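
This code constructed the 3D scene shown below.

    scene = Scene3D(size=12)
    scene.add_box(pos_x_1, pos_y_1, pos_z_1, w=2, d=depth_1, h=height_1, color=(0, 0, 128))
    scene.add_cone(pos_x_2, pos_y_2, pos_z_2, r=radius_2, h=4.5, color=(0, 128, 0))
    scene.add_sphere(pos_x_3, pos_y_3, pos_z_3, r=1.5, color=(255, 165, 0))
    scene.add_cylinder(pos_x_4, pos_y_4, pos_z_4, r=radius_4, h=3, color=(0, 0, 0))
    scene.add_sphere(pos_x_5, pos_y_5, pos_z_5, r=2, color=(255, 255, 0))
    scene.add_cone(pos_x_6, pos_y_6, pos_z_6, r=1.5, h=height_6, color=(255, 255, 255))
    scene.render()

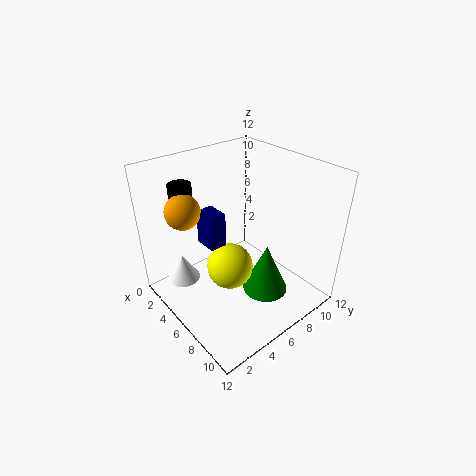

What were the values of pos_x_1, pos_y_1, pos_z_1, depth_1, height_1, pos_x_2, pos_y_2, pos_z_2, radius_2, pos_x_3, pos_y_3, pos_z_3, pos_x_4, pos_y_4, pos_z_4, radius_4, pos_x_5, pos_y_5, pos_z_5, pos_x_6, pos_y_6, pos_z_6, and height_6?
pos_x_1 = 3
pos_y_1 = 4
pos_z_1 = 5
depth_1 = 1.5
height_1 = 3
pos_x_2 = 7.5
pos_y_2 = 8
pos_z_2 = 0.5
radius_2 = 2
pos_x_3 = 2.5
pos_y_3 = 3
pos_z_3 = 8
pos_x_4 = 1.5
pos_y_4 = 3.5
pos_z_4 = 7
radius_4 = 1
pos_x_5 = 5.5
pos_y_5 = 5.5
pos_z_5 = 3
pos_x_6 = 1.5
pos_y_6 = 3
pos_z_6 = 0.5
height_6 = 2.5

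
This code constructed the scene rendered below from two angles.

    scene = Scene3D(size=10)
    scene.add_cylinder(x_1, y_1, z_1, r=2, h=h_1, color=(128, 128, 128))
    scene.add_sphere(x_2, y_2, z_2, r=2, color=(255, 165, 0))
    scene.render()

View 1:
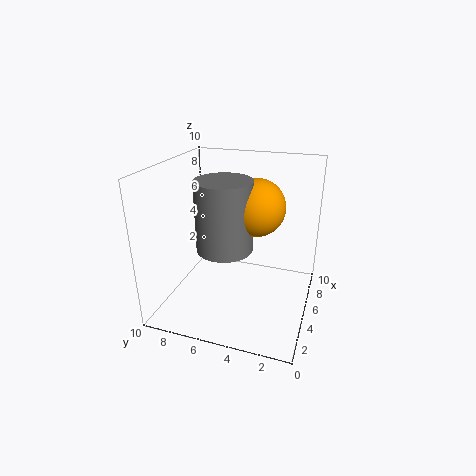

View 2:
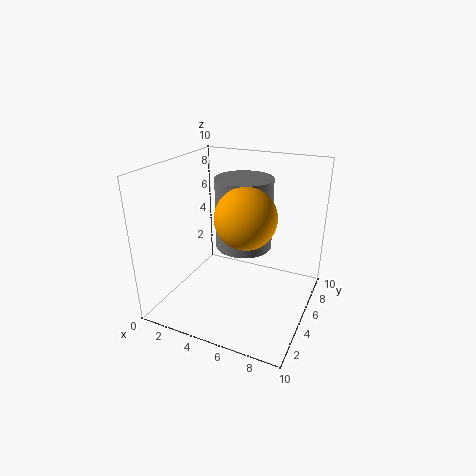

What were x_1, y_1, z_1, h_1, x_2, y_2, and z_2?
x_1 = 5; y_1 = 6; z_1 = 4; h_1 = 5; x_2 = 6; y_2 = 4; z_2 = 7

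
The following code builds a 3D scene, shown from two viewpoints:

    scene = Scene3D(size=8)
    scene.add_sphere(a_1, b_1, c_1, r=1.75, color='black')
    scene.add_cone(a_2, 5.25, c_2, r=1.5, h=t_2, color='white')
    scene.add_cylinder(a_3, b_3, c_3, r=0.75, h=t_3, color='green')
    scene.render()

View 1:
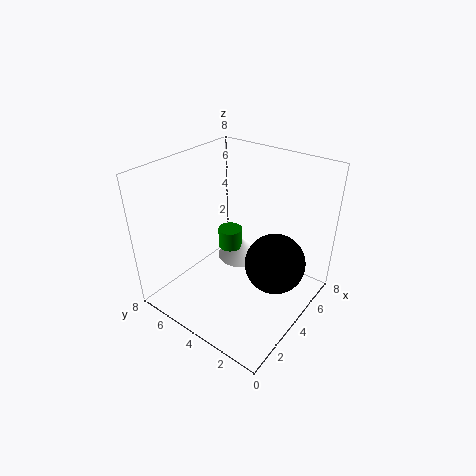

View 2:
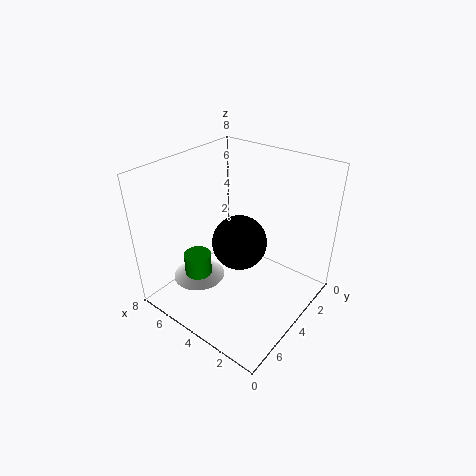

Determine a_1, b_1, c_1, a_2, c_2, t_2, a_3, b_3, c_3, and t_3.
a_1 = 5.25
b_1 = 2.25
c_1 = 2.25
a_2 = 6
c_2 = 1.25
t_2 = 1.25
a_3 = 5.5
b_3 = 5.75
c_3 = 2
t_3 = 1.25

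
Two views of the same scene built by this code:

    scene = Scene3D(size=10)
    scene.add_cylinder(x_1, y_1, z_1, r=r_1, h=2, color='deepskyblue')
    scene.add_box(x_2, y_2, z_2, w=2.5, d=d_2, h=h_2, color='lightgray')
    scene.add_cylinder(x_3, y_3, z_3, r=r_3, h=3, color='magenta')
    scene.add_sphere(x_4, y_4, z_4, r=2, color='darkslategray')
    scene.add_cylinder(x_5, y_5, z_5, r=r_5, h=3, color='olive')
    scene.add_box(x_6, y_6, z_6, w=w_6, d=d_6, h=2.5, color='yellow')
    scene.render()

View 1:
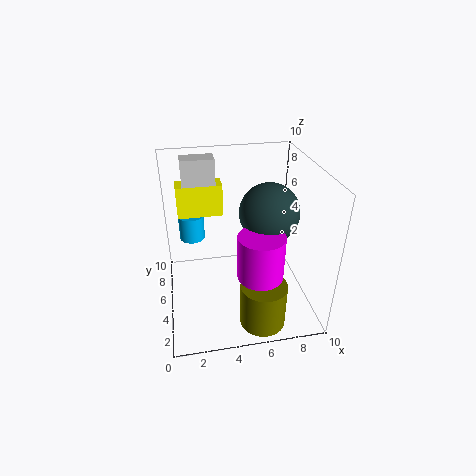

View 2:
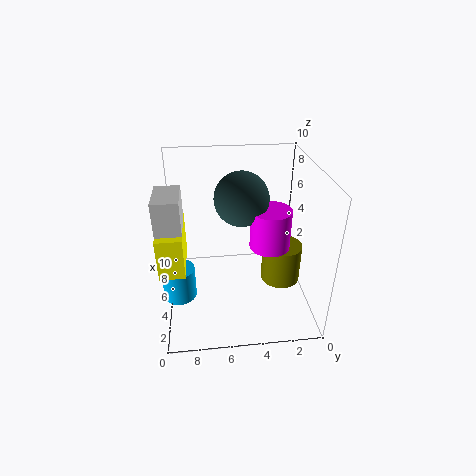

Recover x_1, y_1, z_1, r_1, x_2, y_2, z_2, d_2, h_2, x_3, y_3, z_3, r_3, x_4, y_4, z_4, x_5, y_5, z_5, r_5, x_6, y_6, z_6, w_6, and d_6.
x_1 = 2
y_1 = 9
z_1 = 3
r_1 = 1
x_2 = 1.5
y_2 = 8.5
z_2 = 7.5
d_2 = 1.5
h_2 = 2
x_3 = 6
y_3 = 2.5
z_3 = 3.5
r_3 = 1.5
x_4 = 7
y_4 = 4.5
z_4 = 7
x_5 = 6
y_5 = 1.5
z_5 = 0.5
r_5 = 1.5
x_6 = 1
y_6 = 8.5
z_6 = 5
w_6 = 3.5
d_6 = 1.5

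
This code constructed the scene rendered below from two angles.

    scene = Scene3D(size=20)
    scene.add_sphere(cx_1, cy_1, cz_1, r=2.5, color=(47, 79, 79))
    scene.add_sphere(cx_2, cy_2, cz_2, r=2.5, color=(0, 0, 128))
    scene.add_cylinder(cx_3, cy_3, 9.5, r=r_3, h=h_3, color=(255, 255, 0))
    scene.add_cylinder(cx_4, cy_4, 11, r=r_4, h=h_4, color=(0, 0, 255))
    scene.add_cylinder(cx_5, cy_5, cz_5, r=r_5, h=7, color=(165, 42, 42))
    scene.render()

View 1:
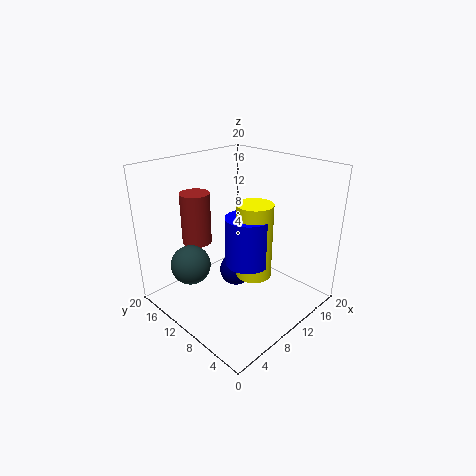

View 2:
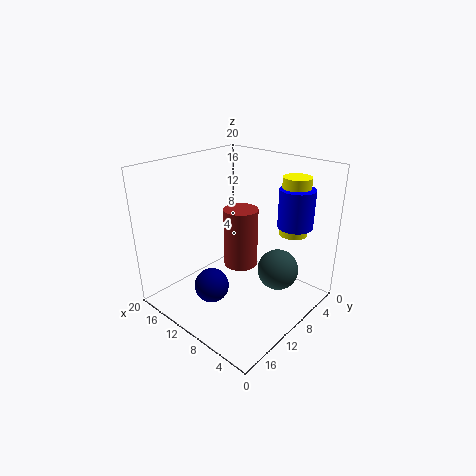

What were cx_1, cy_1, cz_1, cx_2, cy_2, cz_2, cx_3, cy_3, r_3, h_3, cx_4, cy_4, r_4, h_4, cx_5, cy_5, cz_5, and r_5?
cx_1 = 2.5, cy_1 = 11, cz_1 = 8.5, cx_2 = 12.5, cy_2 = 13, cz_2 = 2.5, cx_3 = 5.5, cy_3 = 3, r_3 = 2, h_3 = 8.5, cx_4 = 5, cy_4 = 3.5, r_4 = 2.5, h_4 = 5.5, cx_5 = 6, cy_5 = 14, cz_5 = 9.5, r_5 = 2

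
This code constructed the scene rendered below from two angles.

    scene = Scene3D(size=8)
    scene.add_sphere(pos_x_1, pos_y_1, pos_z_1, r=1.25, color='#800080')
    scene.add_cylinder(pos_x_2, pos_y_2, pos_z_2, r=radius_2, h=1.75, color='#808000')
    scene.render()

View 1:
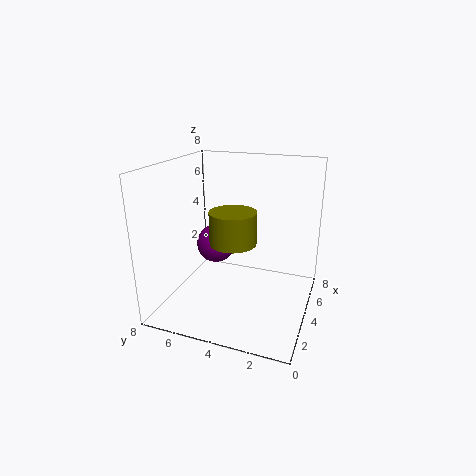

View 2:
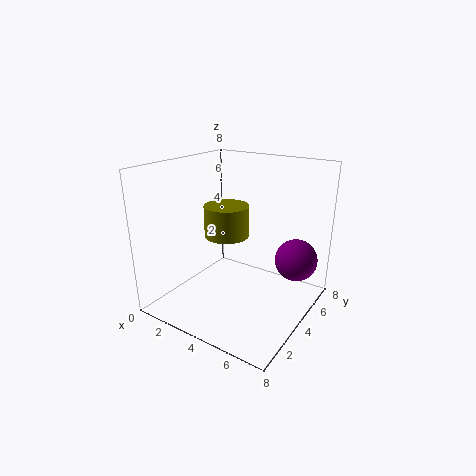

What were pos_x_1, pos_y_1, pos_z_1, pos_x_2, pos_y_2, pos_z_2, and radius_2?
pos_x_1 = 6.5; pos_y_1 = 6.5; pos_z_1 = 2.25; pos_x_2 = 3.25; pos_y_2 = 4; pos_z_2 = 4; radius_2 = 1.25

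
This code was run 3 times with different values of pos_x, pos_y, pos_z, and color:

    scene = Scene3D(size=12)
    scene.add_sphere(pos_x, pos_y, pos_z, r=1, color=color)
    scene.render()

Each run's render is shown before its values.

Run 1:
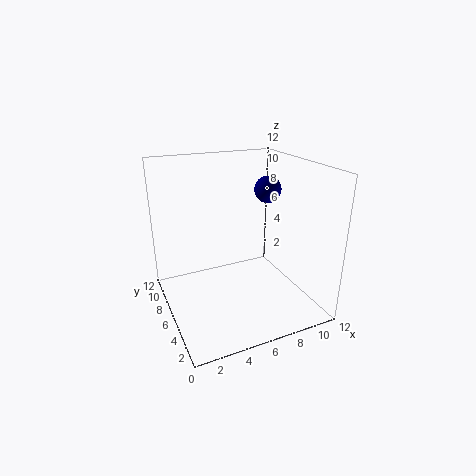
pos_x = 7.5; pos_y = 4; pos_z = 10.5; color = 'navy'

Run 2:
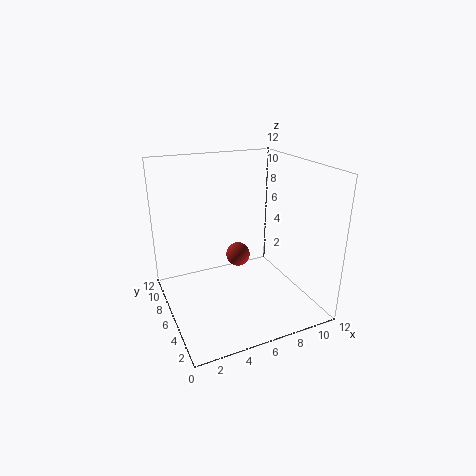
pos_x = 6; pos_y = 6; pos_z = 4.5; color = 'brown'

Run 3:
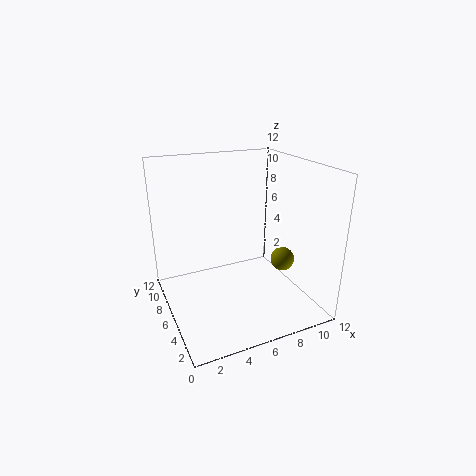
pos_x = 9.5; pos_y = 4.5; pos_z = 4; color = 'olive'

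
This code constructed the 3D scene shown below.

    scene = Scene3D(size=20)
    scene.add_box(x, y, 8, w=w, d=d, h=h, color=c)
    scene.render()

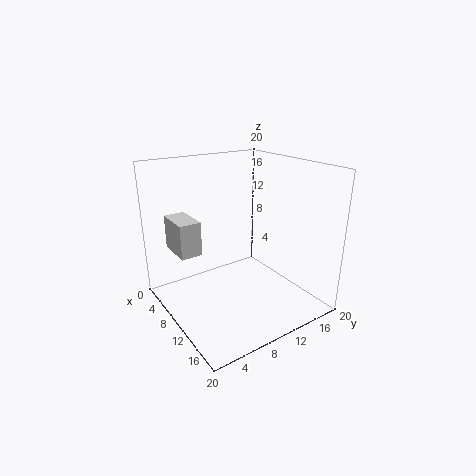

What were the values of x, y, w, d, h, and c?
x = 3
y = 2.25
w = 5.25
d = 3
h = 4.75
c = 'lightgray'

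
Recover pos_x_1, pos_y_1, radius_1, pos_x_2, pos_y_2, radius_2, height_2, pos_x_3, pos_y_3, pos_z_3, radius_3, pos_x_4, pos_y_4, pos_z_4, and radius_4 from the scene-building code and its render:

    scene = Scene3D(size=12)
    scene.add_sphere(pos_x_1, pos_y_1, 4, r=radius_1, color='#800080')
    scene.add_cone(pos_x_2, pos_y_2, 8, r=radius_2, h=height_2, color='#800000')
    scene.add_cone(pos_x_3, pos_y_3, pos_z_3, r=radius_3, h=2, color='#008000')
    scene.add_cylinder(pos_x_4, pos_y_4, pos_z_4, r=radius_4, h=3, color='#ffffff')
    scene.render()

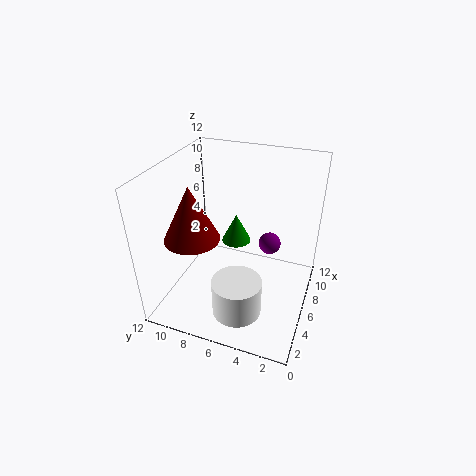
pos_x_1 = 9; pos_y_1 = 4; radius_1 = 1; pos_x_2 = 2; pos_y_2 = 8; radius_2 = 2; height_2 = 4; pos_x_3 = 3; pos_y_3 = 5; pos_z_3 = 8; radius_3 = 1; pos_x_4 = 3; pos_y_4 = 5; pos_z_4 = 1; radius_4 = 2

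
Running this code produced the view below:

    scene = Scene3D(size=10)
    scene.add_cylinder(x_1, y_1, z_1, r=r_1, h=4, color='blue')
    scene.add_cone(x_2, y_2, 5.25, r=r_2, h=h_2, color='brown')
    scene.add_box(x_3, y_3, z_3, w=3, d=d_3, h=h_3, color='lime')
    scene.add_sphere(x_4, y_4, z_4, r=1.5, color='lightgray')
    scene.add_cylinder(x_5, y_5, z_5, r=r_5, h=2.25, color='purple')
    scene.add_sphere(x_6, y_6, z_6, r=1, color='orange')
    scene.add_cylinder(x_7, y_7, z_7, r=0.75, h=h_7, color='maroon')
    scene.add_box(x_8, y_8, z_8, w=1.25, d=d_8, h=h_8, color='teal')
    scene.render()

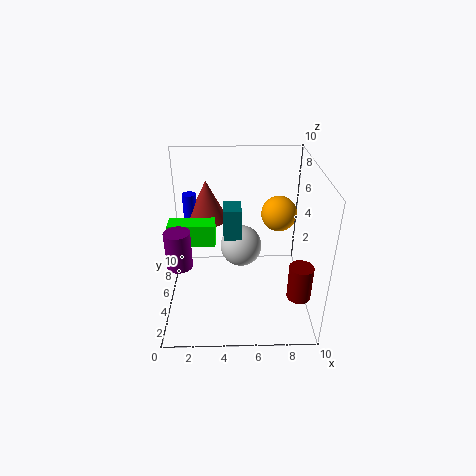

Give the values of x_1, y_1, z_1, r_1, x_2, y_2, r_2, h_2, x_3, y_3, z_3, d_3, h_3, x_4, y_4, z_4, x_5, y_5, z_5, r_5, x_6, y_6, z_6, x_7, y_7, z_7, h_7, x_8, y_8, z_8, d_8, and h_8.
x_1 = 1.5, y_1 = 7.5, z_1 = 3.25, r_1 = 0.5, x_2 = 2.75, y_2 = 7.5, r_2 = 1.5, h_2 = 3, x_3 = 0.5, y_3 = 3.5, z_3 = 5.25, d_3 = 1.25, h_3 = 1.5, x_4 = 5.25, y_4 = 6, z_4 = 3.75, x_5 = 1.5, y_5 = 1.5, z_5 = 5.25, r_5 = 0.75, x_6 = 7.25, y_6 = 2.25, z_6 = 8.25, x_7 = 8.75, y_7 = 1.5, z_7 = 2.75, h_7 = 2.25, x_8 = 4, y_8 = 5, z_8 = 4.75, d_8 = 1.75, h_8 = 2.25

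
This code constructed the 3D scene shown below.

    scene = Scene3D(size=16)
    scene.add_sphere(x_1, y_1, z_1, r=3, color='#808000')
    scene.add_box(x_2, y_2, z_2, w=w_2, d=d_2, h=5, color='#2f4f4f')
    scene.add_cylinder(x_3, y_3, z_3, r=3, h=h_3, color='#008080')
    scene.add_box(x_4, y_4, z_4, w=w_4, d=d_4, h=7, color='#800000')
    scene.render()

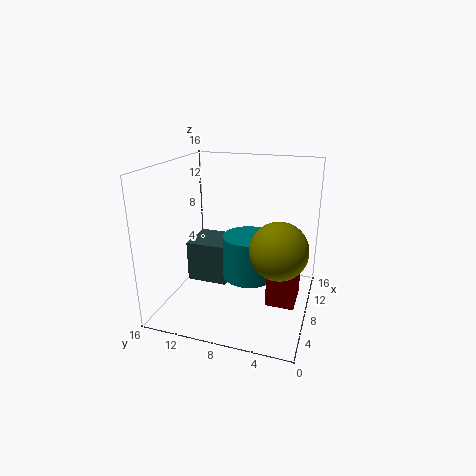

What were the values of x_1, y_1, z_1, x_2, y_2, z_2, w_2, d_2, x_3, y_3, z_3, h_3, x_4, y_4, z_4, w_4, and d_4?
x_1 = 6, y_1 = 3, z_1 = 8, x_2 = 9, y_2 = 10, z_2 = 1, w_2 = 5, d_2 = 5, x_3 = 9, y_3 = 7, z_3 = 3, h_3 = 5, x_4 = 5, y_4 = 1, z_4 = 2, w_4 = 4, d_4 = 3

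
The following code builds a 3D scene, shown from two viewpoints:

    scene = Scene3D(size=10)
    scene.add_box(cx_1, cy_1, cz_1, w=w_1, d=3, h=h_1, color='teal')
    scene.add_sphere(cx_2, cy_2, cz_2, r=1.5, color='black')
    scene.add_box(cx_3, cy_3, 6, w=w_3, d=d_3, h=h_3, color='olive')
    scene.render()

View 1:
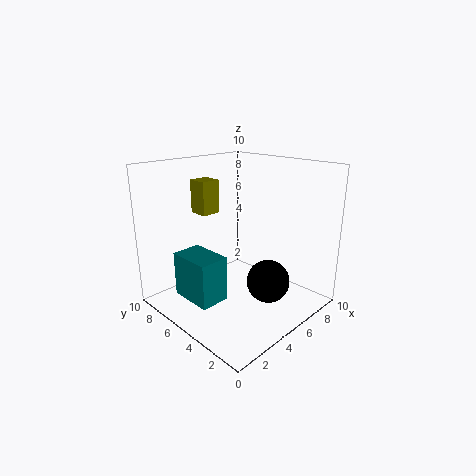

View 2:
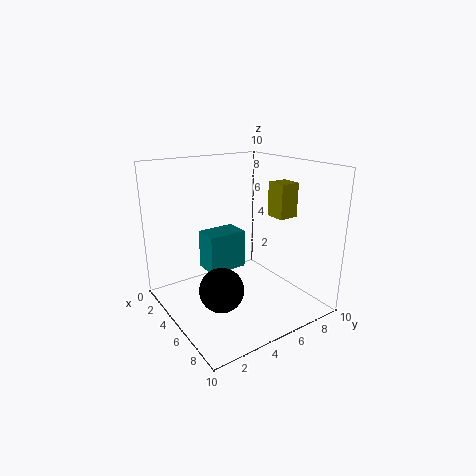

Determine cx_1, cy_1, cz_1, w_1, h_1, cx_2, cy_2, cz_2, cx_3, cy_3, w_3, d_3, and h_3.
cx_1 = 1, cy_1 = 4, cz_1 = 1.5, w_1 = 2, h_1 = 3, cx_2 = 6, cy_2 = 3, cz_2 = 2, cx_3 = 4.5, cy_3 = 8, w_3 = 1.5, d_3 = 1.5, h_3 = 2.5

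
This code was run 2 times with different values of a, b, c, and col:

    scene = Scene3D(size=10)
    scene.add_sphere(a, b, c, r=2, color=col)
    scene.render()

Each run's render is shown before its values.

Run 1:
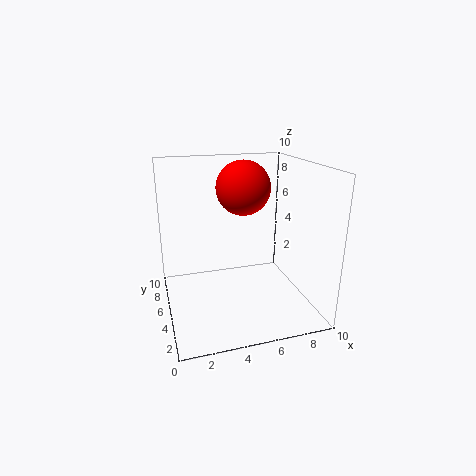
a = 6; b = 7; c = 8; col = 'red'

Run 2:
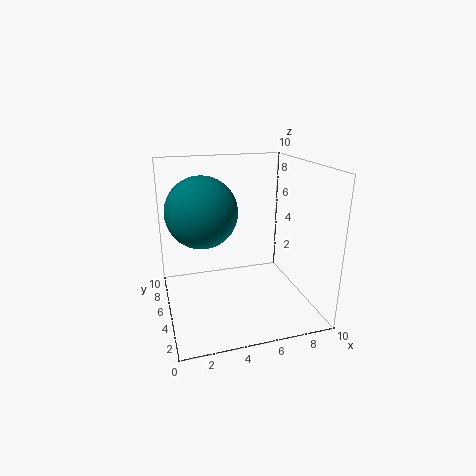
a = 2; b = 2; c = 8; col = 'teal'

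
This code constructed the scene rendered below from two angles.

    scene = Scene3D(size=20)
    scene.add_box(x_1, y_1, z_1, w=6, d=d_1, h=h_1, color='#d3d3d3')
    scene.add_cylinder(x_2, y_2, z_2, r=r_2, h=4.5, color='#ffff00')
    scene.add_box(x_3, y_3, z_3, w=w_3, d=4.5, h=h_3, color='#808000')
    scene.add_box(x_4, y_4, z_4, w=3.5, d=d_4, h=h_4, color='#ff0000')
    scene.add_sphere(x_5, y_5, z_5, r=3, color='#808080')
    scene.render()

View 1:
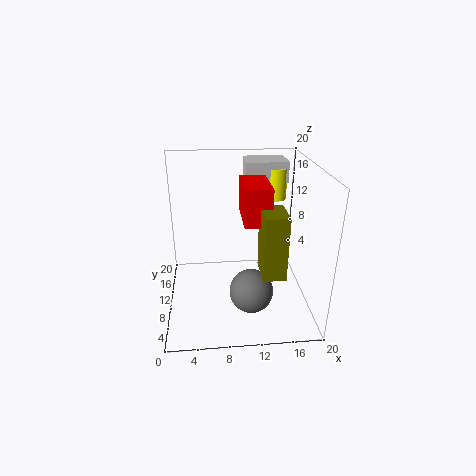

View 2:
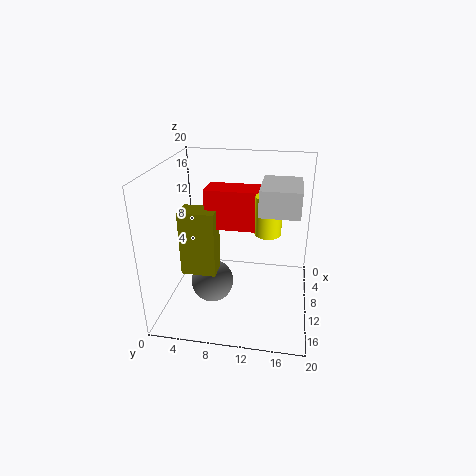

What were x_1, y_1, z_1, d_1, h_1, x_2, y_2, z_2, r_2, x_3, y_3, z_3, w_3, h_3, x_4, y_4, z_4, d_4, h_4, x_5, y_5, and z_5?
x_1 = 11.5, y_1 = 13.5, z_1 = 16.5, d_1 = 4.5, h_1 = 3, x_2 = 16, y_2 = 14.5, z_2 = 14, r_2 = 1.5, x_3 = 12.5, y_3 = 3.5, z_3 = 7, w_3 = 3, h_3 = 8.5, x_4 = 10.5, y_4 = 6.5, z_4 = 13, d_4 = 6.5, h_4 = 5, x_5 = 11.5, y_5 = 6.5, z_5 = 3.5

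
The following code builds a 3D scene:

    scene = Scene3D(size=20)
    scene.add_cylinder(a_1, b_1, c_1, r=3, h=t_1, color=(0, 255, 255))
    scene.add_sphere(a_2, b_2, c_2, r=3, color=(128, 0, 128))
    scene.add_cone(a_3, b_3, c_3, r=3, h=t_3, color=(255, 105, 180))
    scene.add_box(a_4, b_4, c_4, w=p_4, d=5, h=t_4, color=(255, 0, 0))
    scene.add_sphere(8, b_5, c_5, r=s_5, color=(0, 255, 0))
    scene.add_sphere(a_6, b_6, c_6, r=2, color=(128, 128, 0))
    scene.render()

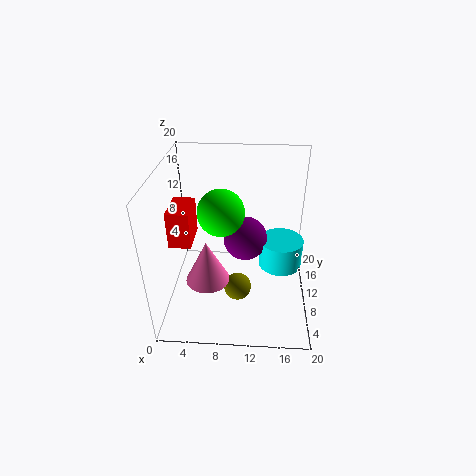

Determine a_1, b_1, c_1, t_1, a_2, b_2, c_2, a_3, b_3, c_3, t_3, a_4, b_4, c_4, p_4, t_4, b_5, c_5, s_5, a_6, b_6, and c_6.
a_1 = 16; b_1 = 10; c_1 = 6; t_1 = 4; a_2 = 11; b_2 = 10; c_2 = 10; a_3 = 6; b_3 = 7; c_3 = 5; t_3 = 6; a_4 = 1; b_4 = 7; c_4 = 10; p_4 = 3; t_4 = 5; b_5 = 8; c_5 = 15; s_5 = 3; a_6 = 10; b_6 = 9; c_6 = 2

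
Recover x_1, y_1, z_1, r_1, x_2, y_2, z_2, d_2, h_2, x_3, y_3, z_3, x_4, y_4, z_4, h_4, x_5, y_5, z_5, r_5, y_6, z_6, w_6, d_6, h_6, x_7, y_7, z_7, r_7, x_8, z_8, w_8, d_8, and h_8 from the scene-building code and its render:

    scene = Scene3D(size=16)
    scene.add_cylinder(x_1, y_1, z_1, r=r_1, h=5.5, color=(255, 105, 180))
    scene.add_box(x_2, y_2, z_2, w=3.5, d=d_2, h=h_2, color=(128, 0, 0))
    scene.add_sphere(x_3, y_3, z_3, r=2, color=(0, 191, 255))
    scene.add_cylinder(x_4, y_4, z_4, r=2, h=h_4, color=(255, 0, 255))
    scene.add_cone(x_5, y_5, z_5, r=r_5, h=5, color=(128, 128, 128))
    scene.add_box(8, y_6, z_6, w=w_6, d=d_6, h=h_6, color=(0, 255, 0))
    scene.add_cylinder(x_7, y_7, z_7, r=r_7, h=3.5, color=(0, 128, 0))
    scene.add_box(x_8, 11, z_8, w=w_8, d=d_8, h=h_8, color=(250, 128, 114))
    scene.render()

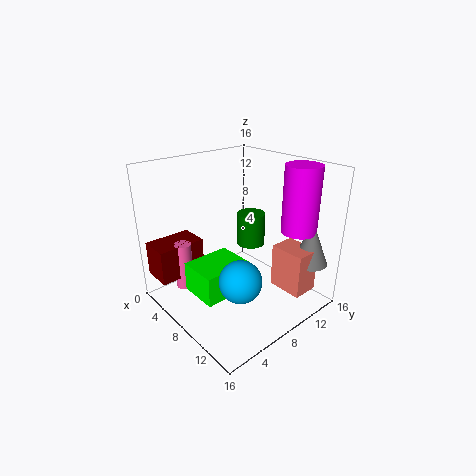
x_1 = 3.5, y_1 = 3.5, z_1 = 1.5, r_1 = 1, x_2 = 0.5, y_2 = 0.5, z_2 = 3, d_2 = 5.5, h_2 = 4, x_3 = 13.5, y_3 = 3.5, z_3 = 7, x_4 = 12, y_4 = 13.5, z_4 = 8.5, h_4 = 7.5, x_5 = 13.5, y_5 = 14, z_5 = 5, r_5 = 2, y_6 = 1, z_6 = 4.5, w_6 = 4, d_6 = 5, h_6 = 3, x_7 = 9, y_7 = 9, z_7 = 7.5, r_7 = 1.5, x_8 = 10.5, z_8 = 2, w_8 = 4, d_8 = 3, h_8 = 5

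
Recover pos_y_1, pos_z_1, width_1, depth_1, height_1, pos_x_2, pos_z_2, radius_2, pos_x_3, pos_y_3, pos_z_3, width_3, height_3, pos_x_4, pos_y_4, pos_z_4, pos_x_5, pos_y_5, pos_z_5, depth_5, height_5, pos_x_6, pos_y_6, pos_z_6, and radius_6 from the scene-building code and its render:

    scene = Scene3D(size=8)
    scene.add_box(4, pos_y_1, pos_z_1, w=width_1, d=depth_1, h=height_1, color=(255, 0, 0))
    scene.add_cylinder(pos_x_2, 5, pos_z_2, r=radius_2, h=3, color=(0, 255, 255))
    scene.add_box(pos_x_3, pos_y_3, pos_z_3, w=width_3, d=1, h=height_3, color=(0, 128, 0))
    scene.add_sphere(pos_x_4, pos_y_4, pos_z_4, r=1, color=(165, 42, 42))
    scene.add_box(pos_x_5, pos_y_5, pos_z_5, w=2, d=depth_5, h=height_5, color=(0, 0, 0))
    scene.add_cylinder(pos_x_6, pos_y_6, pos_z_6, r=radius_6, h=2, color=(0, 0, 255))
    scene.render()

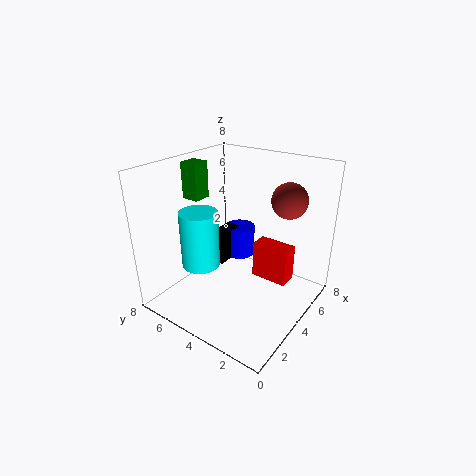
pos_y_1 = 1; pos_z_1 = 2; width_1 = 1; depth_1 = 2; height_1 = 2; pos_x_2 = 2; pos_z_2 = 3; radius_2 = 1; pos_x_3 = 3; pos_y_3 = 6; pos_z_3 = 6; width_3 = 1; height_3 = 2; pos_x_4 = 6; pos_y_4 = 2; pos_z_4 = 6; pos_x_5 = 5; pos_y_5 = 6; pos_z_5 = 1; depth_5 = 1; height_5 = 2; pos_x_6 = 7; pos_y_6 = 6; pos_z_6 = 1; radius_6 = 1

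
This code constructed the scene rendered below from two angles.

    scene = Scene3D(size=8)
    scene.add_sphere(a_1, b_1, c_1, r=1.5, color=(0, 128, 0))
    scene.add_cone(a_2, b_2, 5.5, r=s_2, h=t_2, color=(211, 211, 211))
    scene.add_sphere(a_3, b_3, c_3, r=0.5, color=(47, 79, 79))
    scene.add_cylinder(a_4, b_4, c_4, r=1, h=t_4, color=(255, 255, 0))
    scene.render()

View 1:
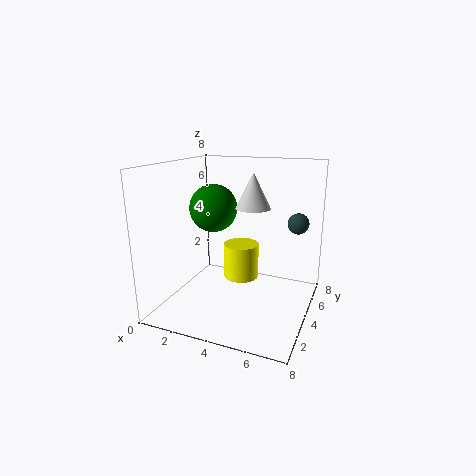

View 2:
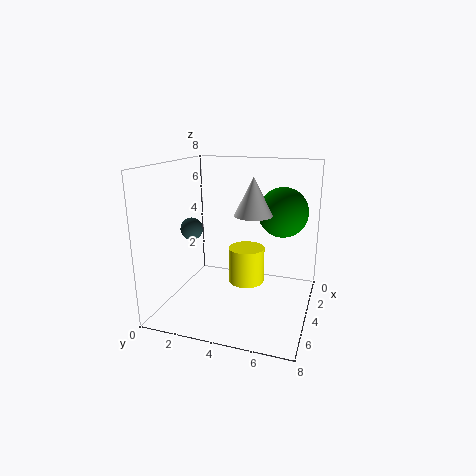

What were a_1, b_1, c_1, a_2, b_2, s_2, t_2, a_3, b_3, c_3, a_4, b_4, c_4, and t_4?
a_1 = 1.5, b_1 = 6, c_1 = 5, a_2 = 4.5, b_2 = 5, s_2 = 1, t_2 = 2, a_3 = 7.5, b_3 = 3, c_3 = 5.5, a_4 = 4, b_4 = 4.5, c_4 = 1.5, t_4 = 2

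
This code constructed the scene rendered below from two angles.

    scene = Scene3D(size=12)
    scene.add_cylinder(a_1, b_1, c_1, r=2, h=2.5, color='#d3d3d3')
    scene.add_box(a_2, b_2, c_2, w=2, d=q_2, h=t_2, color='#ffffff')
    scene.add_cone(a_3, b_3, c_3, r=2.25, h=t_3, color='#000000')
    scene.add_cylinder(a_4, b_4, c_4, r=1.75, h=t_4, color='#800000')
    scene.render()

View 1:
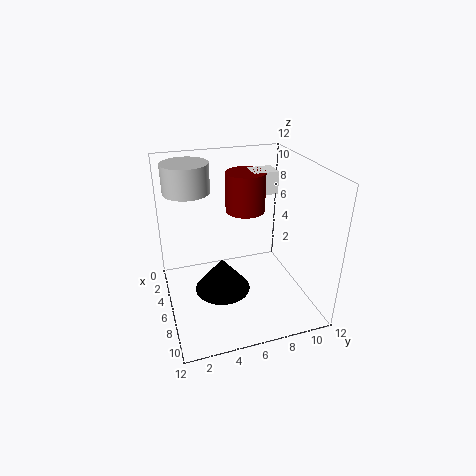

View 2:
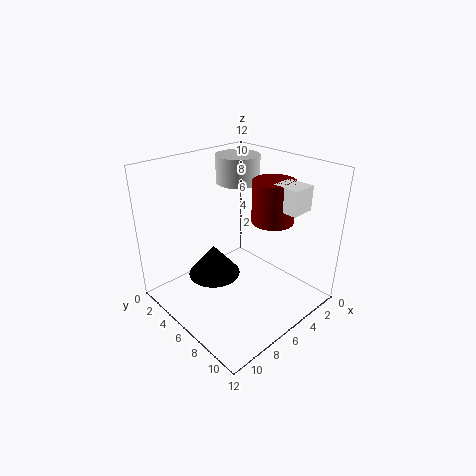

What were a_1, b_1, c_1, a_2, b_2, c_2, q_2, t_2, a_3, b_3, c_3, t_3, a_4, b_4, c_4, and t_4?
a_1 = 2.75
b_1 = 2.5
c_1 = 9.25
a_2 = 2.25
b_2 = 8
c_2 = 8.75
q_2 = 2.25
t_2 = 2
a_3 = 7.25
b_3 = 4.25
c_3 = 2.25
t_3 = 2.75
a_4 = 3.5
b_4 = 7.5
c_4 = 7.25
t_4 = 3.5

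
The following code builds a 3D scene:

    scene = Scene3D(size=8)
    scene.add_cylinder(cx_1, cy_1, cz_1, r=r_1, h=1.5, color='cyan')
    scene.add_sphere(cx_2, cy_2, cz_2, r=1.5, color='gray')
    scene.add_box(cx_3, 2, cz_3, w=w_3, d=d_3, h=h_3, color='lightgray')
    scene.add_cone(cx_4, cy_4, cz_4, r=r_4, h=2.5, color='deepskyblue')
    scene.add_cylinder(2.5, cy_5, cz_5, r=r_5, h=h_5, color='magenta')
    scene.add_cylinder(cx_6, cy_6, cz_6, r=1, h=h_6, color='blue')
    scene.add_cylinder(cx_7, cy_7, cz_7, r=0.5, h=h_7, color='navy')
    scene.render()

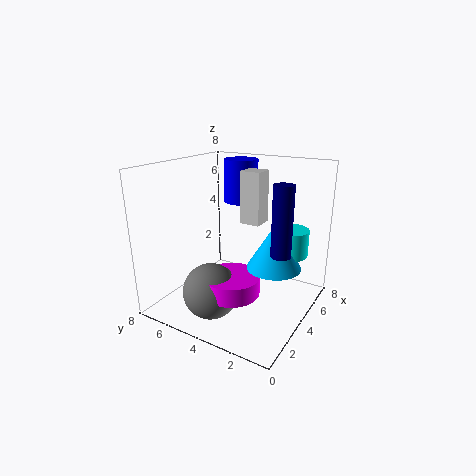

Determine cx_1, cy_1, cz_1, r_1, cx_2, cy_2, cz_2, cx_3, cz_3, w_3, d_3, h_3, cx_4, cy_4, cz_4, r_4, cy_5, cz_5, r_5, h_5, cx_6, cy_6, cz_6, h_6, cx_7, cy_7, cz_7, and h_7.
cx_1 = 5.5
cy_1 = 1.5
cz_1 = 3
r_1 = 1
cx_2 = 2
cy_2 = 4.5
cz_2 = 1.5
cx_3 = 2.5
cz_3 = 5.5
w_3 = 1
d_3 = 1
h_3 = 2.5
cx_4 = 4.5
cy_4 = 2
cz_4 = 2.5
r_4 = 1.5
cy_5 = 3.5
cz_5 = 1.5
r_5 = 1.5
h_5 = 1
cx_6 = 6
cy_6 = 5
cz_6 = 5.5
h_6 = 2.5
cx_7 = 3
cy_7 = 1
cz_7 = 4
h_7 = 3.5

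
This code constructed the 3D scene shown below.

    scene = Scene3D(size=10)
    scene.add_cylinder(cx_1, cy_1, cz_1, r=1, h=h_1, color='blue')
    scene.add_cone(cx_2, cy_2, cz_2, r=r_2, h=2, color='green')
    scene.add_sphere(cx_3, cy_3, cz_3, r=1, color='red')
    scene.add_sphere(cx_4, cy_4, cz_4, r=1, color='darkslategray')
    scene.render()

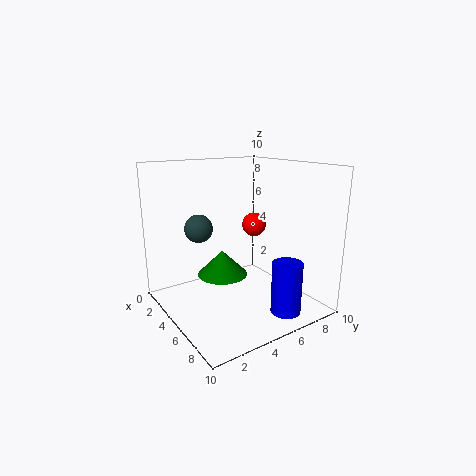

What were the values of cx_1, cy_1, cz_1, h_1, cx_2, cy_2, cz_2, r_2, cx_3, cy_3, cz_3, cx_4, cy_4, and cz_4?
cx_1 = 8.5; cy_1 = 6.5; cz_1 = 0.5; h_1 = 3.5; cx_2 = 2; cy_2 = 5.5; cz_2 = 1; r_2 = 2; cx_3 = 1.5; cy_3 = 9; cz_3 = 4.5; cx_4 = 3; cy_4 = 3; cz_4 = 5.5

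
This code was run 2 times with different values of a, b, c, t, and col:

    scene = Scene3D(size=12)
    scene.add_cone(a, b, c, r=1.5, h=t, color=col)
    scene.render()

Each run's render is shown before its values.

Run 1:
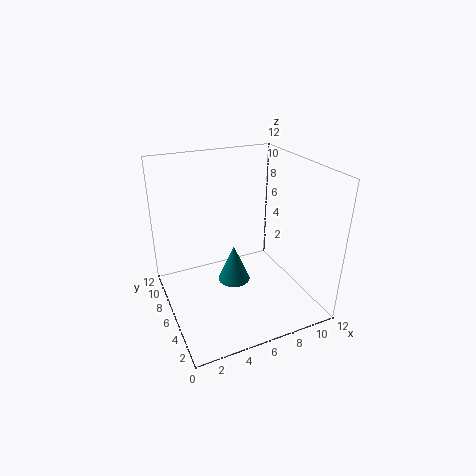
a = 6.5; b = 8; c = 0.5; t = 3.5; col = 'teal'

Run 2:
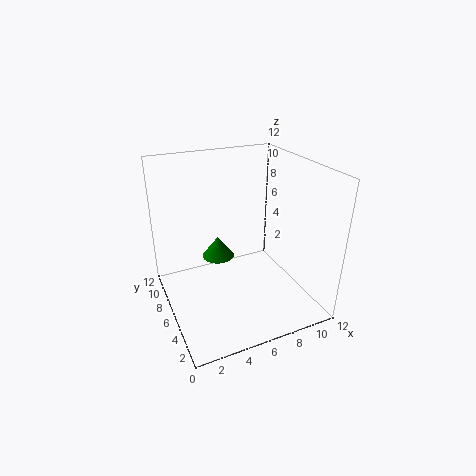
a = 5.5; b = 9.5; c = 2.5; t = 2; col = 'green'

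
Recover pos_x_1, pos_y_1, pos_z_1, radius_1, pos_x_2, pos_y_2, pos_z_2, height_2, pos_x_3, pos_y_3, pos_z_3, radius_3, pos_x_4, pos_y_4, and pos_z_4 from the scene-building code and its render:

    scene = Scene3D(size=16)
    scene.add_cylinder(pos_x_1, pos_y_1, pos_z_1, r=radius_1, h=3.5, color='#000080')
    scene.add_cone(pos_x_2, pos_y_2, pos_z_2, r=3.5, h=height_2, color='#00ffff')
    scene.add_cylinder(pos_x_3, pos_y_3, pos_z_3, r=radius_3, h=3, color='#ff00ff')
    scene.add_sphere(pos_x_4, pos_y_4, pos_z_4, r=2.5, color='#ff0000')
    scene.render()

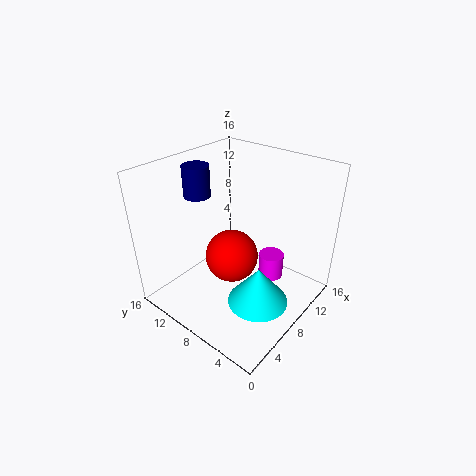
pos_x_1 = 7
pos_y_1 = 13
pos_z_1 = 12
radius_1 = 1.5
pos_x_2 = 8
pos_y_2 = 5
pos_z_2 = 0.5
height_2 = 4.5
pos_x_3 = 12
pos_y_3 = 6
pos_z_3 = 1.5
radius_3 = 1.5
pos_x_4 = 4
pos_y_4 = 5.5
pos_z_4 = 9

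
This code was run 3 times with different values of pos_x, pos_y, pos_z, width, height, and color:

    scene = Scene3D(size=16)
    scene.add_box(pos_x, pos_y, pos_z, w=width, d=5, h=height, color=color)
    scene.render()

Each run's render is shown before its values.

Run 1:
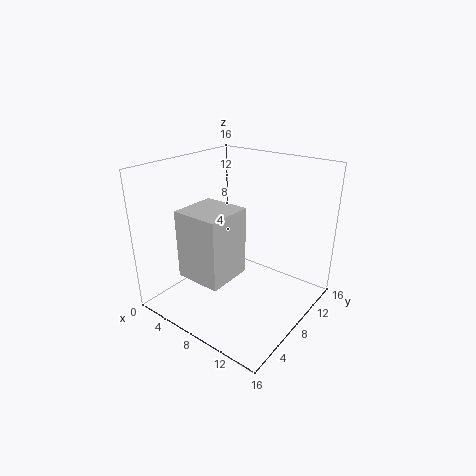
pos_x = 4.75
pos_y = 2
pos_z = 5
width = 5
height = 7.25
color = 'lightgray'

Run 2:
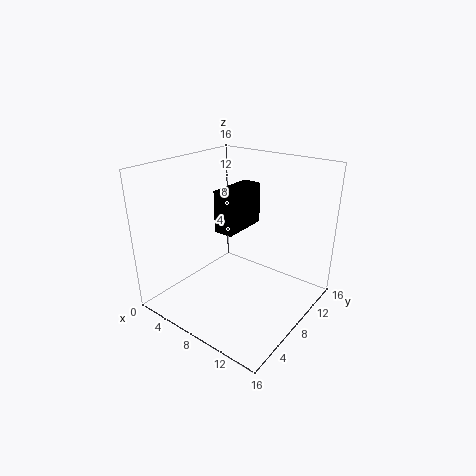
pos_x = 7.75
pos_y = 4.5
pos_z = 10
width = 2
height = 4.25
color = 'black'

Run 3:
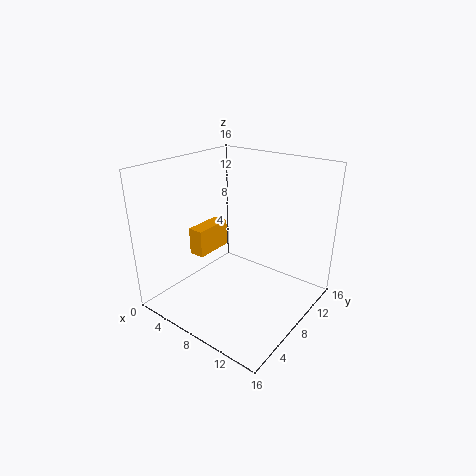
pos_x = 0.25
pos_y = 8
pos_z = 3.5
width = 2
height = 3.5
color = 'orange'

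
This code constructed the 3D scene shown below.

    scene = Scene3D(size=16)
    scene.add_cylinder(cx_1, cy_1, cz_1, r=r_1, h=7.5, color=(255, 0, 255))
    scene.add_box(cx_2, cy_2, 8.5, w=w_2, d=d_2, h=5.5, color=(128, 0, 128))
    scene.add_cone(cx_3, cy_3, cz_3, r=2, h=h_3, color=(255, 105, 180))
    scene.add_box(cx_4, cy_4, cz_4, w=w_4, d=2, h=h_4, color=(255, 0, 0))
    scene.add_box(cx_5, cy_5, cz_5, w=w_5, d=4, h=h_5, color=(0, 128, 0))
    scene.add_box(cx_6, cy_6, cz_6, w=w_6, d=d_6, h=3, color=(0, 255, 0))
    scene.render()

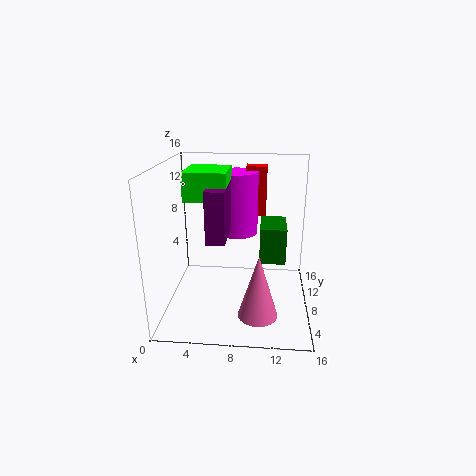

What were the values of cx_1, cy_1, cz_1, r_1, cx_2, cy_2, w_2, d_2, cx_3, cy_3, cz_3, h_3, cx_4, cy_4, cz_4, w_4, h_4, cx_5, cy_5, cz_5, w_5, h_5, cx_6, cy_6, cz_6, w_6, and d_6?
cx_1 = 7.5; cy_1 = 12.5; cz_1 = 7; r_1 = 2.5; cx_2 = 5; cy_2 = 4.5; w_2 = 2; d_2 = 5.5; cx_3 = 10.5; cy_3 = 2.5; cz_3 = 2; h_3 = 6.5; cx_4 = 8.5; cy_4 = 13; cz_4 = 9; w_4 = 2.5; h_4 = 6; cx_5 = 10.5; cy_5 = 3; cz_5 = 7.5; w_5 = 2.5; h_5 = 3.5; cx_6 = 2.5; cy_6 = 6; cz_6 = 12.5; w_6 = 4.5; d_6 = 5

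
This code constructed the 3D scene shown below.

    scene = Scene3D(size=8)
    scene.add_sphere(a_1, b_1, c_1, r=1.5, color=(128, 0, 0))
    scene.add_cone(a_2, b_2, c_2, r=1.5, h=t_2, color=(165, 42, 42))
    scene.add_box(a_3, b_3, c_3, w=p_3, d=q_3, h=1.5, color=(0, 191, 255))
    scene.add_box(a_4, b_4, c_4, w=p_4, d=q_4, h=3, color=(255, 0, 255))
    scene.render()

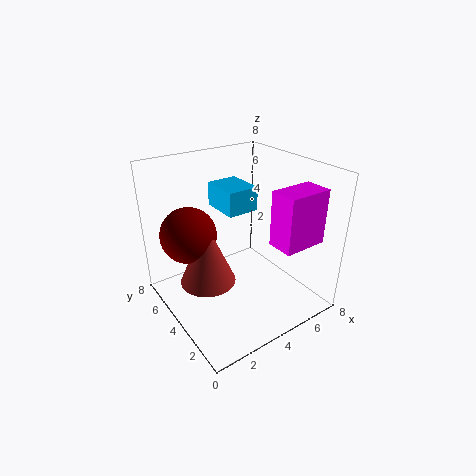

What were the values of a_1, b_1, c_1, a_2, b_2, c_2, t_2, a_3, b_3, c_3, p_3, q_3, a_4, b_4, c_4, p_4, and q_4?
a_1 = 1.5
b_1 = 5
c_1 = 4.5
a_2 = 2
b_2 = 4
c_2 = 2
t_2 = 3.5
a_3 = 4.5
b_3 = 5.5
c_3 = 4.5
p_3 = 2
q_3 = 2.5
a_4 = 5
b_4 = 1
c_4 = 4
p_4 = 2.5
q_4 = 1.5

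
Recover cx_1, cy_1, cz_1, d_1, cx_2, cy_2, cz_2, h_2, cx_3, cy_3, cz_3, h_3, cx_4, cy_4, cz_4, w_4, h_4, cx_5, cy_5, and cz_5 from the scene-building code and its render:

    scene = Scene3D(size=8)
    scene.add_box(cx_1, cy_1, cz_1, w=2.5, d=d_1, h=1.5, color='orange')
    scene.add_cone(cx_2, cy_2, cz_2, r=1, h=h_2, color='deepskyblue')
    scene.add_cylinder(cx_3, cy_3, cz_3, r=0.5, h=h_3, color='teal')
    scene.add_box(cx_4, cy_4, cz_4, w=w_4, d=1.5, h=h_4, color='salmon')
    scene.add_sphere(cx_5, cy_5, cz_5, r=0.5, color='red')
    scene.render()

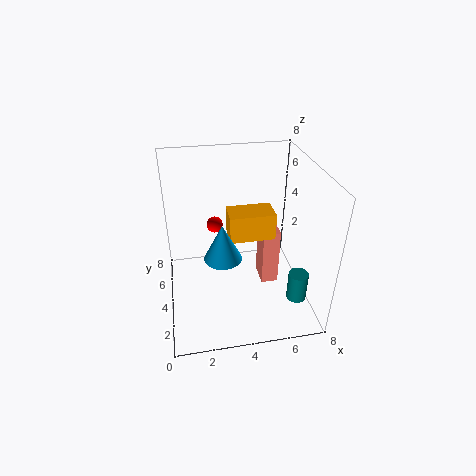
cx_1 = 3.5; cy_1 = 3.5; cz_1 = 4; d_1 = 1.5; cx_2 = 3; cy_2 = 3; cz_2 = 3.5; h_2 = 2; cx_3 = 6.5; cy_3 = 1; cz_3 = 2; h_3 = 1.5; cx_4 = 5.5; cy_4 = 4; cz_4 = 0.5; w_4 = 1; h_4 = 3.5; cx_5 = 3; cy_5 = 6.5; cz_5 = 3.5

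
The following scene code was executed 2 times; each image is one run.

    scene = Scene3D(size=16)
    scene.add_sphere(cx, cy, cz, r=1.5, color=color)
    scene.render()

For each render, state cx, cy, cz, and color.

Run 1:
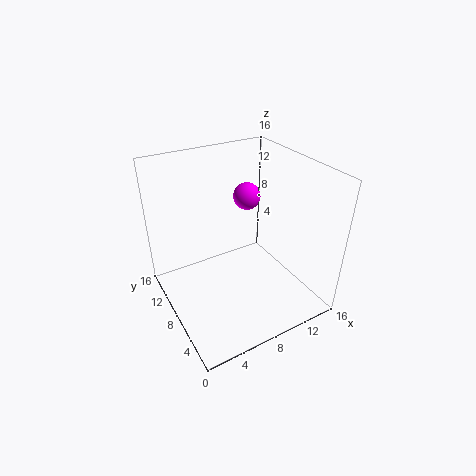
cx = 10; cy = 9.5; cz = 12; color = 'magenta'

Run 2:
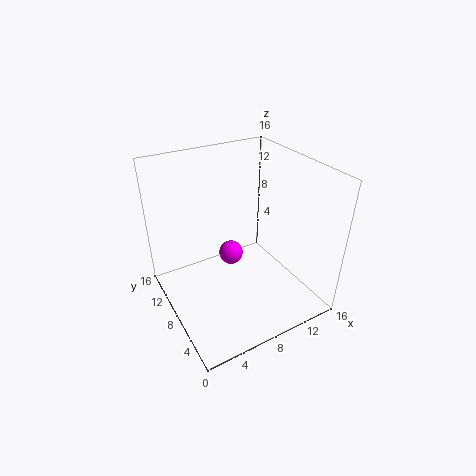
cx = 9; cy = 11.5; cz = 3.5; color = 'magenta'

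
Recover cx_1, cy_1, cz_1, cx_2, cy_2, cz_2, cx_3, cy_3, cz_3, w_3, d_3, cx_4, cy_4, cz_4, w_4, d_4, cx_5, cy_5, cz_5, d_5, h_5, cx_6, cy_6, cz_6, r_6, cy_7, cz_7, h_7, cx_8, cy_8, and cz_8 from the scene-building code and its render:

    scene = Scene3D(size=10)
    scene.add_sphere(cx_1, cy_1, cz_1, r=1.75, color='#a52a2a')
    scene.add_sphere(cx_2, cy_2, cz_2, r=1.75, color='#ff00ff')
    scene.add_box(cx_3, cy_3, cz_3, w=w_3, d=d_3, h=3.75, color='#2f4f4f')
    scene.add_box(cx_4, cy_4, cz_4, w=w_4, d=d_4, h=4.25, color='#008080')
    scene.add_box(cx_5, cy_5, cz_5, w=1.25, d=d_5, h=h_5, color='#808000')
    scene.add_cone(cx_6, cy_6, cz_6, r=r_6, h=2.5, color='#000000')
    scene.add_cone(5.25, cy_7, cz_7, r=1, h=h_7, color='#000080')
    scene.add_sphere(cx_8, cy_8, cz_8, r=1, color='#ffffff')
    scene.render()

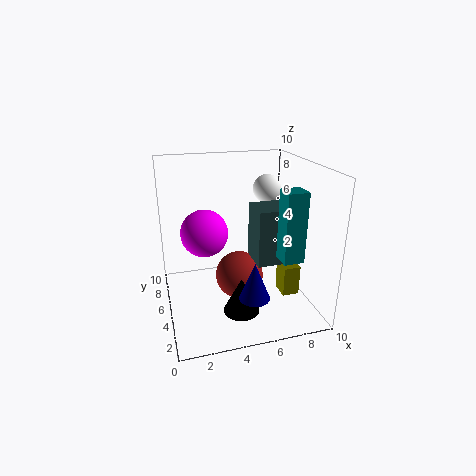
cx_1 = 5.25; cy_1 = 5.5; cz_1 = 1.75; cx_2 = 3; cy_2 = 7; cz_2 = 4.75; cx_3 = 5.75; cy_3 = 2.75; cz_3 = 3.75; w_3 = 2.25; d_3 = 2.25; cx_4 = 6.5; cy_4 = 0.5; cz_4 = 5; w_4 = 1.25; d_4 = 1.25; cx_5 = 8.25; cy_5 = 4; cz_5 = 0.25; d_5 = 1.5; h_5 = 2.25; cx_6 = 4.75; cy_6 = 3.25; cz_6 = 0.25; r_6 = 1.25; cy_7 = 2; cz_7 = 2; h_7 = 2.5; cx_8 = 7.5; cy_8 = 6.25; cz_8 = 8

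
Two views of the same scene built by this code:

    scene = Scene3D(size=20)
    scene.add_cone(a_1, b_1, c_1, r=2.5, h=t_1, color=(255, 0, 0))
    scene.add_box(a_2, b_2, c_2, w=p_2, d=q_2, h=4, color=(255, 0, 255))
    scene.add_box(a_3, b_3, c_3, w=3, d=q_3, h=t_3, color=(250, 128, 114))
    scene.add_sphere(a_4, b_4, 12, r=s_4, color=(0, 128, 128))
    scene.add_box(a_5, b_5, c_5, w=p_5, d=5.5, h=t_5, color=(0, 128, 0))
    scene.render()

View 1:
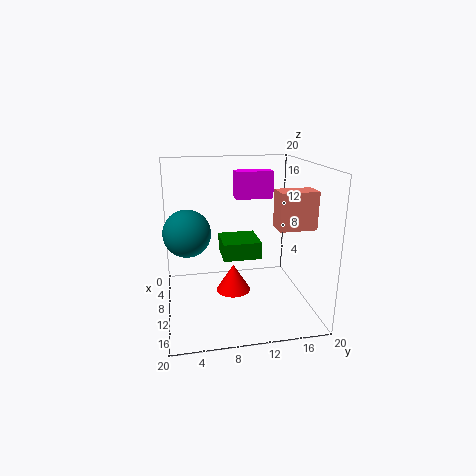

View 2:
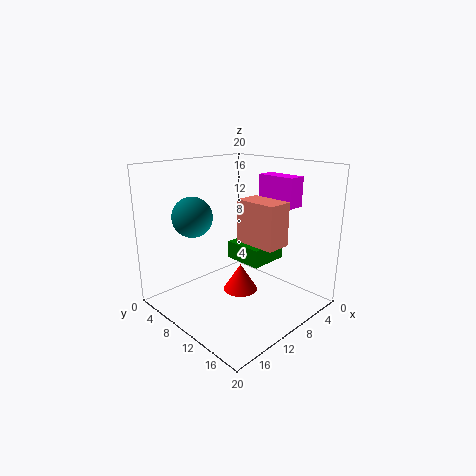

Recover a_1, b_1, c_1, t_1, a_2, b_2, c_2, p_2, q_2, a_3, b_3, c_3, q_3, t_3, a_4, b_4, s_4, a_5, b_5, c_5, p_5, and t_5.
a_1 = 9, b_1 = 9.5, c_1 = 1.5, t_1 = 4, a_2 = 4, b_2 = 10.5, c_2 = 14.5, p_2 = 2.5, q_2 = 5.5, a_3 = 11.5, b_3 = 14.5, c_3 = 12, q_3 = 5, t_3 = 5, a_4 = 12.5, b_4 = 3, s_4 = 3, a_5 = 4.5, b_5 = 8, c_5 = 6.5, p_5 = 5.5, t_5 = 2.5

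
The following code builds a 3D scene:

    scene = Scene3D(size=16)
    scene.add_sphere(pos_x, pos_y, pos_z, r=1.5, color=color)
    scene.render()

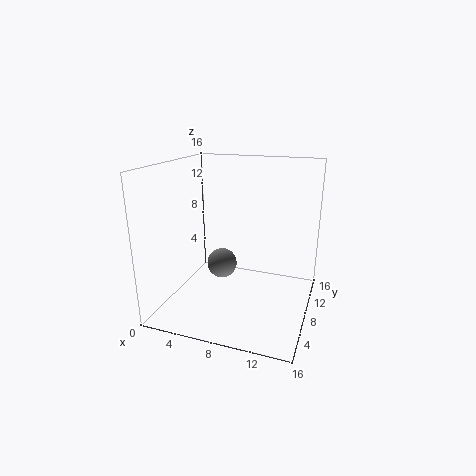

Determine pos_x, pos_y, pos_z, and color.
pos_x = 7.5, pos_y = 4.5, pos_z = 6.5, color = 'gray'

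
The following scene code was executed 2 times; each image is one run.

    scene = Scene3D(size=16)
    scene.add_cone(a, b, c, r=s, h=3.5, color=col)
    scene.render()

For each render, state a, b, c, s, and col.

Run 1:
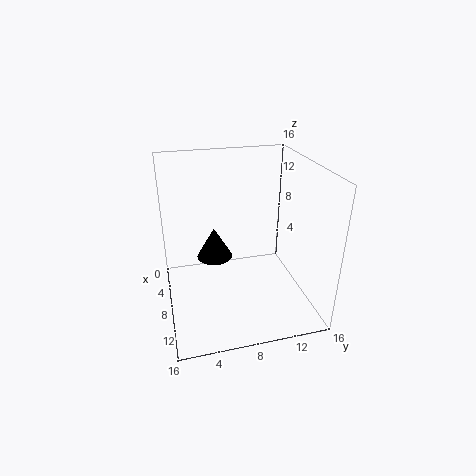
a = 7; b = 5.5; c = 5.5; s = 2; col = 'black'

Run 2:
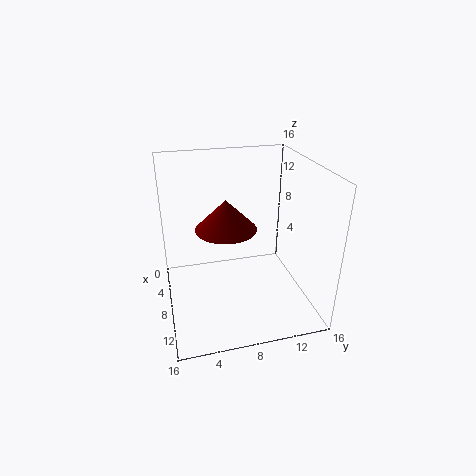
a = 6.5; b = 7; c = 8.5; s = 3.5; col = 'maroon'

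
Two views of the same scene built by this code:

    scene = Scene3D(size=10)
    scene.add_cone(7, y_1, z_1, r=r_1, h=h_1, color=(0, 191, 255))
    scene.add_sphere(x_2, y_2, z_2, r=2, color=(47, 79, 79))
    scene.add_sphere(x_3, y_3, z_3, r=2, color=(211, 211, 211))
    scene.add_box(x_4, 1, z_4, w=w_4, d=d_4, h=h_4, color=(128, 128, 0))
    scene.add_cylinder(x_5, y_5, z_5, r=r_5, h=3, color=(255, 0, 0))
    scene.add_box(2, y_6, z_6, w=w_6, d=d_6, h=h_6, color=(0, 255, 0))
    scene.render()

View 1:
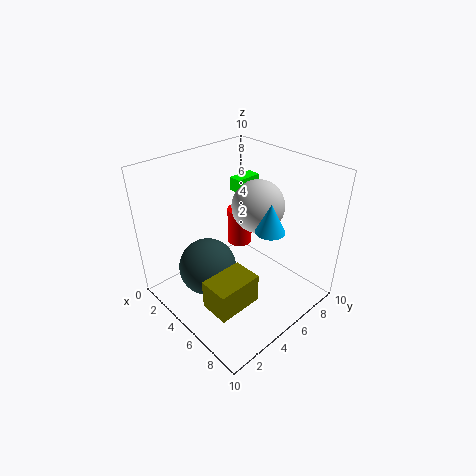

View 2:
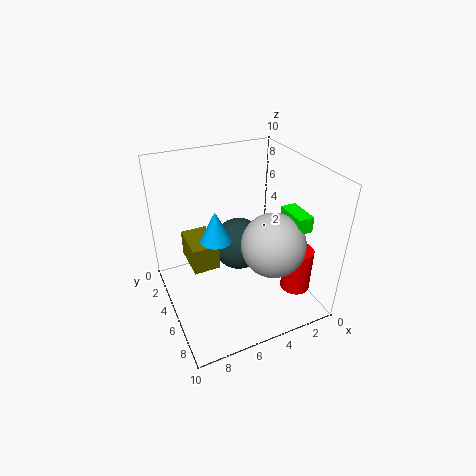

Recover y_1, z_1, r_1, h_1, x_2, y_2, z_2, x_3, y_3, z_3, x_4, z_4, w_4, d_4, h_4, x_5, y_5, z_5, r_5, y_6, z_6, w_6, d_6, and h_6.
y_1 = 6; z_1 = 6; r_1 = 1; h_1 = 2; x_2 = 4; y_2 = 3; z_2 = 3; x_3 = 4; y_3 = 8; z_3 = 6; x_4 = 6; z_4 = 2; w_4 = 2; d_4 = 3; h_4 = 2; x_5 = 2; y_5 = 8; z_5 = 2; r_5 = 1; y_6 = 7; z_6 = 7; w_6 = 1; d_6 = 2; h_6 = 1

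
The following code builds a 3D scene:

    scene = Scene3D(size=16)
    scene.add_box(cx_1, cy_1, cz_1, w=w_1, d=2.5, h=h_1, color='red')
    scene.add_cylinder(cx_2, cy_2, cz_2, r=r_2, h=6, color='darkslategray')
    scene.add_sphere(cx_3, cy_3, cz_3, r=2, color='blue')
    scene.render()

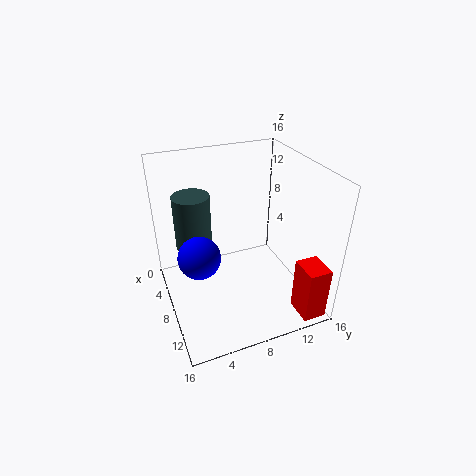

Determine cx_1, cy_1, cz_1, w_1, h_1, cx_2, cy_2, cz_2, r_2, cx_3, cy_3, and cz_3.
cx_1 = 13
cy_1 = 12.5
cz_1 = 1
w_1 = 3
h_1 = 6
cx_2 = 6
cy_2 = 3.5
cz_2 = 7
r_2 = 2
cx_3 = 12
cy_3 = 2.5
cz_3 = 9.5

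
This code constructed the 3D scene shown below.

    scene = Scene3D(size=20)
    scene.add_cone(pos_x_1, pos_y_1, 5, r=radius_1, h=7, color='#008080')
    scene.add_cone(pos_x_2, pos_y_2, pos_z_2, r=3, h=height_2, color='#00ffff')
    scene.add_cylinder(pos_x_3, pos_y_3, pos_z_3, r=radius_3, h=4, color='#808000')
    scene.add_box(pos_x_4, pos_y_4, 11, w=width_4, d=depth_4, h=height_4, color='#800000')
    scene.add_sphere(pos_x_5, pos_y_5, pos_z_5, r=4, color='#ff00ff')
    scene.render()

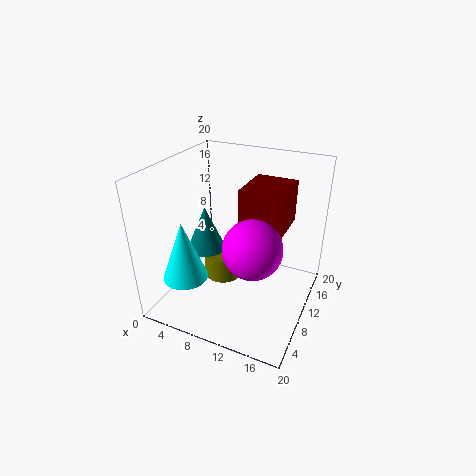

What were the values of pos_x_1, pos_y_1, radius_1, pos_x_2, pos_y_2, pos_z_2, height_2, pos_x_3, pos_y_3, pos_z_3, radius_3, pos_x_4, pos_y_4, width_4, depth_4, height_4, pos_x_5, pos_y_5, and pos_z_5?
pos_x_1 = 3, pos_y_1 = 13, radius_1 = 3, pos_x_2 = 5, pos_y_2 = 4, pos_z_2 = 6, height_2 = 8, pos_x_3 = 6, pos_y_3 = 13, pos_z_3 = 1, radius_3 = 3, pos_x_4 = 10, pos_y_4 = 10, width_4 = 6, depth_4 = 7, height_4 = 6, pos_x_5 = 13, pos_y_5 = 8, pos_z_5 = 10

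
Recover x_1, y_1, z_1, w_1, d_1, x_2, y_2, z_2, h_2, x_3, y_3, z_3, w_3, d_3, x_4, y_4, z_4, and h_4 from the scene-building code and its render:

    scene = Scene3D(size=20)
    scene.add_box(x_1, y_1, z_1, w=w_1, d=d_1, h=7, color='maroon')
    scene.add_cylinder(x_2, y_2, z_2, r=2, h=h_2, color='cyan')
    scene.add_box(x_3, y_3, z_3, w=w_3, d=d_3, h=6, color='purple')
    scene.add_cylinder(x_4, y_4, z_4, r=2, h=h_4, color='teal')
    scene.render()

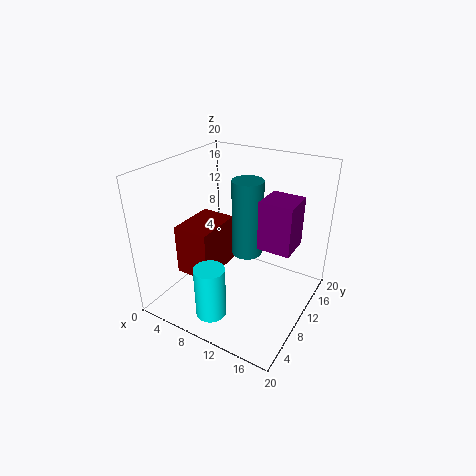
x_1 = 3, y_1 = 5, z_1 = 5, w_1 = 5, d_1 = 7, x_2 = 10, y_2 = 3, z_2 = 2, h_2 = 7, x_3 = 15, y_3 = 6, z_3 = 12, w_3 = 4, d_3 = 4, x_4 = 12, y_4 = 9, z_4 = 9, h_4 = 10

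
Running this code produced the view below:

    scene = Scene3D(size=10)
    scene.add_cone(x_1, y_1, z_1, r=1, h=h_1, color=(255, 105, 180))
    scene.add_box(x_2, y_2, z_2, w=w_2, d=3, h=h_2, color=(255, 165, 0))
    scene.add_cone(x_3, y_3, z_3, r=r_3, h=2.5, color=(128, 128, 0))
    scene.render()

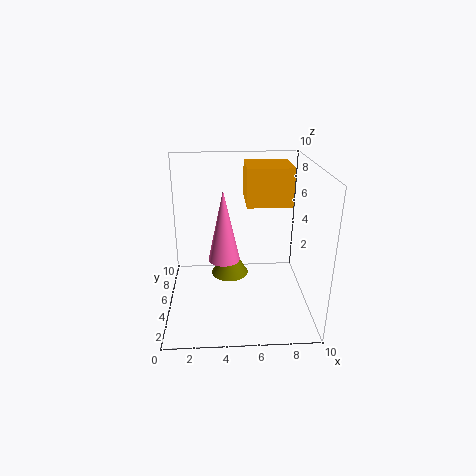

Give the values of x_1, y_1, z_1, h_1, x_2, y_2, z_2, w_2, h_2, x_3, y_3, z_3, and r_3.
x_1 = 4, y_1 = 3, z_1 = 4.5, h_1 = 4.5, x_2 = 5.5, y_2 = 4, z_2 = 7.5, w_2 = 3, h_2 = 2.5, x_3 = 4.5, y_3 = 8, z_3 = 0.5, r_3 = 1.5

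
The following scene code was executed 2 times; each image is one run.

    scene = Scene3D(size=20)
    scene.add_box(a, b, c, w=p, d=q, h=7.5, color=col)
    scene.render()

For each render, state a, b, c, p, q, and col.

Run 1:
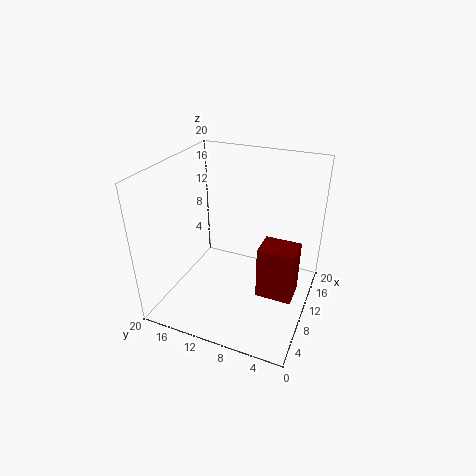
a = 8, b = 1.5, c = 2.5, p = 4, q = 5, col = 'maroon'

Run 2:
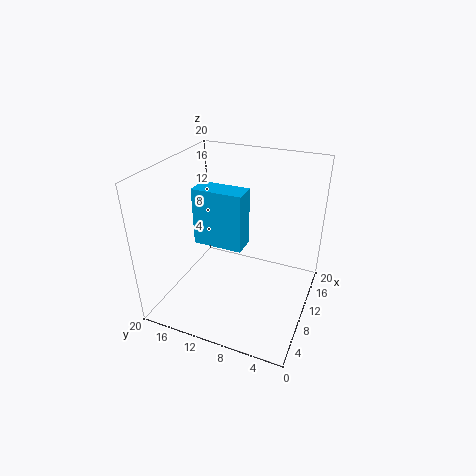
a = 6, b = 8, c = 10.5, p = 3, q = 6.5, col = 'deepskyblue'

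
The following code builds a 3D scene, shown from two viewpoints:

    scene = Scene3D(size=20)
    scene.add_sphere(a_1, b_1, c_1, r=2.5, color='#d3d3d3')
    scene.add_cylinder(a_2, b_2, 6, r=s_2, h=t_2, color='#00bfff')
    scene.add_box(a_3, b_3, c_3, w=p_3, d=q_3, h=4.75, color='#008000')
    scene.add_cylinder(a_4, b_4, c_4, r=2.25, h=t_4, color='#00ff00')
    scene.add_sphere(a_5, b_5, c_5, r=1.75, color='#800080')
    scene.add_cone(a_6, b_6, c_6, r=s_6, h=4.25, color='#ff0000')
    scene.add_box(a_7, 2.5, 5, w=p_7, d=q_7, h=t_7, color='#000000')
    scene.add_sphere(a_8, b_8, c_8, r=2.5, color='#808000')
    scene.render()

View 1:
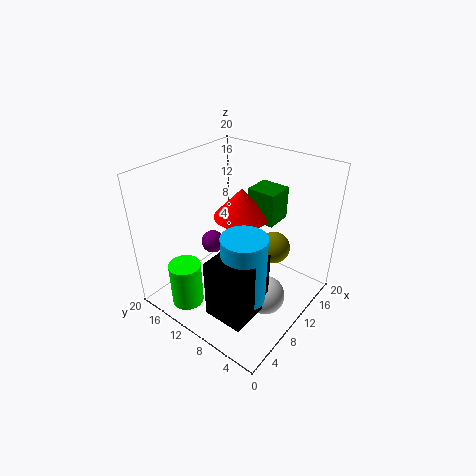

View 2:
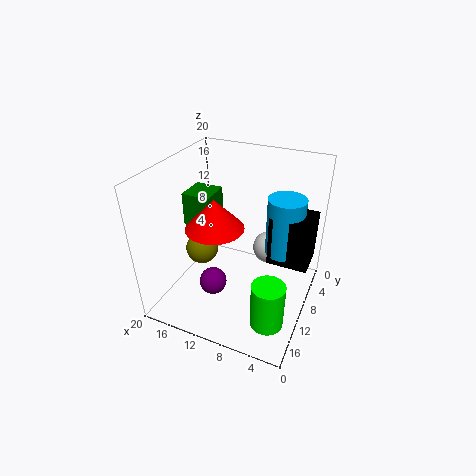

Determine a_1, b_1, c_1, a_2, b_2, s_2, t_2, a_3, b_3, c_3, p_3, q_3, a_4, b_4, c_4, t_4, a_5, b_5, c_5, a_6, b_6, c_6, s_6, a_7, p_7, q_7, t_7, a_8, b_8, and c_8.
a_1 = 7.5; b_1 = 3.5; c_1 = 5; a_2 = 4.75; b_2 = 5; s_2 = 2.75; t_2 = 8.75; a_3 = 13.75; b_3 = 7; c_3 = 11; p_3 = 4; q_3 = 4.25; a_4 = 3.75; b_4 = 14.5; c_4 = 0.5; t_4 = 6.5; a_5 = 11; b_5 = 15.75; c_5 = 6.5; a_6 = 12.75; b_6 = 11.5; c_6 = 11.75; s_6 = 4; a_7 = 0.5; p_7 = 6; q_7 = 5; t_7 = 7.5; a_8 = 17; b_8 = 8.25; c_8 = 5.25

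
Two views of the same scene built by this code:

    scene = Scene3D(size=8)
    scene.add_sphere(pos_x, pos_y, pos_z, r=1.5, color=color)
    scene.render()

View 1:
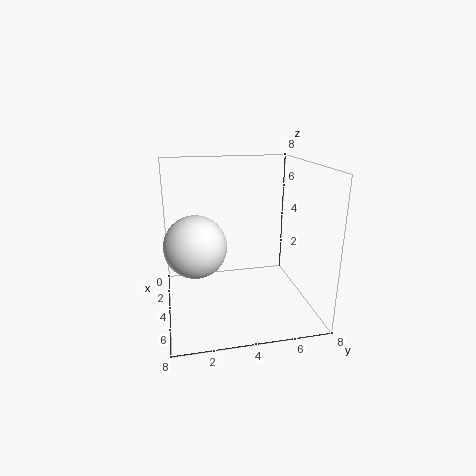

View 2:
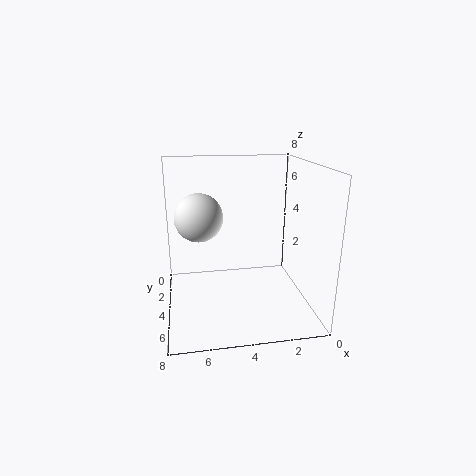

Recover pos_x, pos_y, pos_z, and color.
pos_x = 6
pos_y = 1.5
pos_z = 4.5
color = 'white'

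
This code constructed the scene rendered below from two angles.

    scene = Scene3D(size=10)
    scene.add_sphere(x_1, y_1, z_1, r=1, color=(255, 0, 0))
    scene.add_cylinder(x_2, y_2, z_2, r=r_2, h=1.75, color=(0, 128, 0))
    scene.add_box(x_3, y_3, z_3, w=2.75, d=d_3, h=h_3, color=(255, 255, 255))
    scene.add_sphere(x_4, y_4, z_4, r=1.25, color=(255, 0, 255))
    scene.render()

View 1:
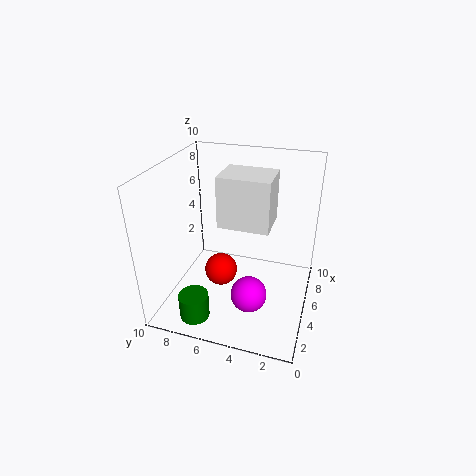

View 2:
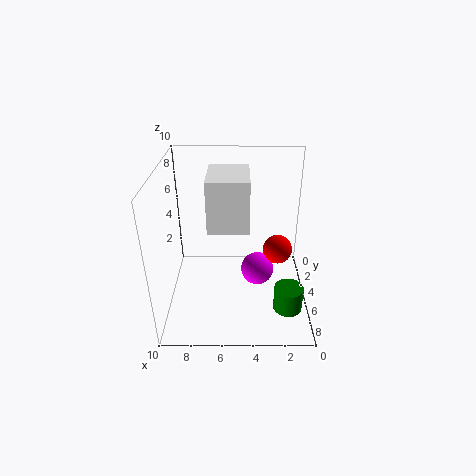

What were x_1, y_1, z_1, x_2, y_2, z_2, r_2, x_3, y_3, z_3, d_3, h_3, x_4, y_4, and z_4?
x_1 = 2.25, y_1 = 5.25, z_1 = 4.25, x_2 = 1.5, y_2 = 7, z_2 = 0.5, r_2 = 1, x_3 = 4.25, y_3 = 2.75, z_3 = 6, d_3 = 3.5, h_3 = 3.5, x_4 = 3.5, y_4 = 3.75, z_4 = 1.5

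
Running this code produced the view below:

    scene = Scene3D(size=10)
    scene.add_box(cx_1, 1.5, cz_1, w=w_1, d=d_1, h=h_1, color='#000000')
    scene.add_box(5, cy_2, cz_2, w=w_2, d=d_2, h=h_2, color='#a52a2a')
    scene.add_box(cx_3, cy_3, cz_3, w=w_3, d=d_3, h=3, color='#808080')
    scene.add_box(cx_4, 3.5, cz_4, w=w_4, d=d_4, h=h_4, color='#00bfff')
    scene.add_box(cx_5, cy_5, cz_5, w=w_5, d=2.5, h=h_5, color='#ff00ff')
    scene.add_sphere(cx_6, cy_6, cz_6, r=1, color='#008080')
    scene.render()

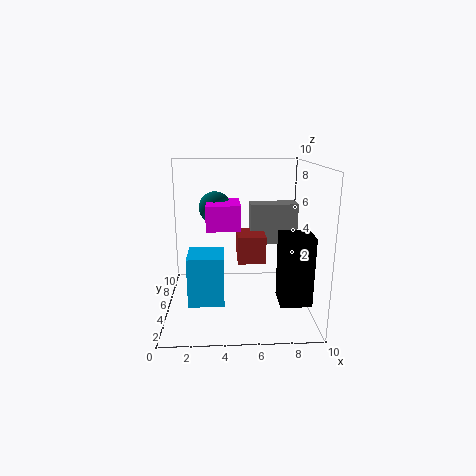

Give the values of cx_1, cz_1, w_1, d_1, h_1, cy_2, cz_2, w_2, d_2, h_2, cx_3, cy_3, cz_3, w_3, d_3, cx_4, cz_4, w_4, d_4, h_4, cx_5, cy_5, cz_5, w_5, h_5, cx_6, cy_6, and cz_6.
cx_1 = 7.5; cz_1 = 1.5; w_1 = 2; d_1 = 2; h_1 = 4.5; cy_2 = 5; cz_2 = 3; w_2 = 2; d_2 = 2.5; h_2 = 2; cx_3 = 6; cy_3 = 6.5; cz_3 = 4; w_3 = 3.5; d_3 = 1.5; cx_4 = 1.5; cz_4 = 0.5; w_4 = 2.5; d_4 = 2.5; h_4 = 3.5; cx_5 = 3; cy_5 = 1.5; cz_5 = 6.5; w_5 = 2; h_5 = 1.5; cx_6 = 3.5; cy_6 = 3.5; cz_6 = 7.5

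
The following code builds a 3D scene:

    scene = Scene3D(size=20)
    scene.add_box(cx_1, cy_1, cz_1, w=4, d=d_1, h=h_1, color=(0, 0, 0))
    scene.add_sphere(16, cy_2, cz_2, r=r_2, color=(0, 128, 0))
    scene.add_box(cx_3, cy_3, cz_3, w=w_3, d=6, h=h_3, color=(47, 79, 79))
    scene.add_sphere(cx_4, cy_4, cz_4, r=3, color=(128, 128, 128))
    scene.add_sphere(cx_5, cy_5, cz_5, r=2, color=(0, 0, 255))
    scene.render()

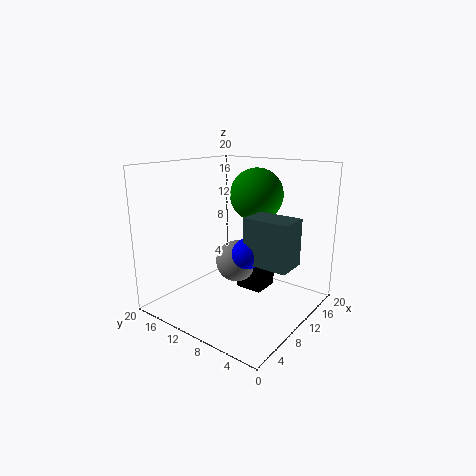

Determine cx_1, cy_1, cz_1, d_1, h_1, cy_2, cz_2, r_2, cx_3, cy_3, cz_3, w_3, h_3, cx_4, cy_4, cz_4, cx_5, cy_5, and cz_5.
cx_1 = 11; cy_1 = 7; cz_1 = 2; d_1 = 4; h_1 = 4; cy_2 = 11; cz_2 = 15; r_2 = 4; cx_3 = 7; cy_3 = 1; cz_3 = 8; w_3 = 4; h_3 = 6; cx_4 = 11; cy_4 = 11; cz_4 = 6; cx_5 = 8; cy_5 = 7; cz_5 = 9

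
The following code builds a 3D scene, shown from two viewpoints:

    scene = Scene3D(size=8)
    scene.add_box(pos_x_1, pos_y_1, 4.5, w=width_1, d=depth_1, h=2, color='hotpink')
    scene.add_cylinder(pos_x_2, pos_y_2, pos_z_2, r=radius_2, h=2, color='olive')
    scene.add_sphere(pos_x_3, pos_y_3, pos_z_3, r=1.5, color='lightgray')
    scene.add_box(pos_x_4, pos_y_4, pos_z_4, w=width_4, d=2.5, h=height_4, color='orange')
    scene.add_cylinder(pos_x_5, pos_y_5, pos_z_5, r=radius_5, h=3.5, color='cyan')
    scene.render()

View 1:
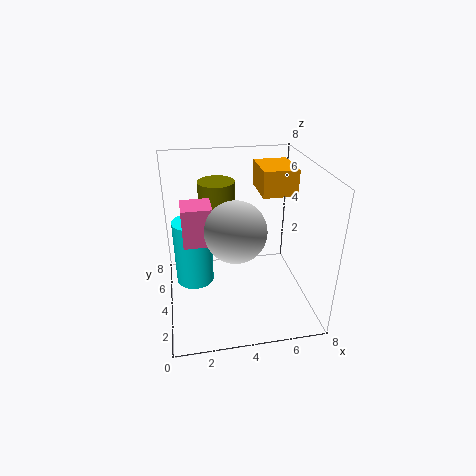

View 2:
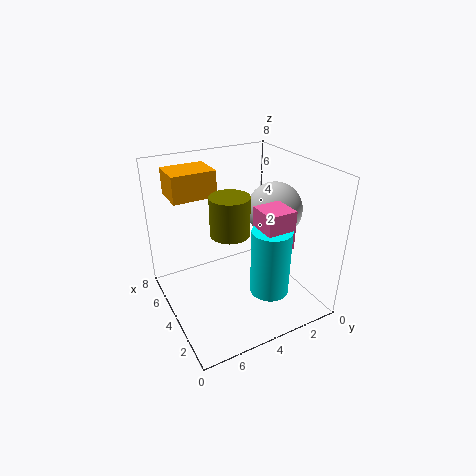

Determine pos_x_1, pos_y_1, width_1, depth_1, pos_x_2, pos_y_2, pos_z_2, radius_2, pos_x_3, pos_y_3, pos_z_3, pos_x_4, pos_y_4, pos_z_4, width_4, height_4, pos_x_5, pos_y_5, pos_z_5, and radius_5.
pos_x_1 = 1, pos_y_1 = 2.5, width_1 = 1.5, depth_1 = 1.5, pos_x_2 = 3, pos_y_2 = 5, pos_z_2 = 5, radius_2 = 1, pos_x_3 = 3.5, pos_y_3 = 2, pos_z_3 = 5.5, pos_x_4 = 5.5, pos_y_4 = 4.5, pos_z_4 = 6, width_4 = 2, height_4 = 1.5, pos_x_5 = 1.5, pos_y_5 = 3.5, pos_z_5 = 2, radius_5 = 1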